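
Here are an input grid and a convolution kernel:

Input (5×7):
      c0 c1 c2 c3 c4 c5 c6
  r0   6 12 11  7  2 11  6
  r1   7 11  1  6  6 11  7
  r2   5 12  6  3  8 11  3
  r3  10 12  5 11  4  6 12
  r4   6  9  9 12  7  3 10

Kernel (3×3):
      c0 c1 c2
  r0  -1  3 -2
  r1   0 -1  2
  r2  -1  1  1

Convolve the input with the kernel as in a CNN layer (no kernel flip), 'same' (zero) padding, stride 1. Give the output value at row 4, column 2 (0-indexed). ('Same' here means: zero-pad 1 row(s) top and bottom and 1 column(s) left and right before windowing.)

The receptive field on the zero-padded input at this output position is [12 5 11 / 9 9 12 / 0 0 0]. Elementwise product with the kernel and sum: 12·-1 + 5·3 + 11·-2 + 9·-1 + 12·2 + 0·-1 + 0·1 + 0·1.

-4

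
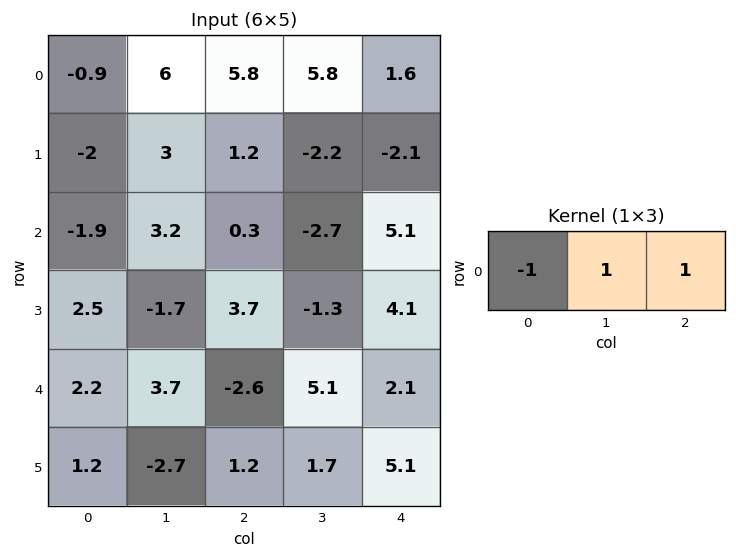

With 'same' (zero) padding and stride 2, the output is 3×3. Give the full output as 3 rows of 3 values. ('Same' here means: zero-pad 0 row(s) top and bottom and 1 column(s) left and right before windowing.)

5.1 5.6 -4.2
1.3 -5.6 7.8
5.9 -1.2 -3

Output[0,0]: The receptive field on the zero-padded input at this output position is [0 -0.9 6]. Elementwise product with the kernel and sum: 0·-1 + -0.9·1 + 6·1.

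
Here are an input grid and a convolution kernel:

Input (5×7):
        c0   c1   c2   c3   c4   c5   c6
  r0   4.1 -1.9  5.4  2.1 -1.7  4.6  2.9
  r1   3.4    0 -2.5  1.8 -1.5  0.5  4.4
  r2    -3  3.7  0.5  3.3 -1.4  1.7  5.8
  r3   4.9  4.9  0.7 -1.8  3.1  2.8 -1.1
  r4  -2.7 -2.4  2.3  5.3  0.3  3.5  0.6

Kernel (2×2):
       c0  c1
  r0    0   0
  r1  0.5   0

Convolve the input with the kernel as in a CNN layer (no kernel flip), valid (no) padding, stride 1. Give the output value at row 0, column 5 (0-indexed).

The receptive field on the input at this output position is [4.6 2.9 / 0.5 4.4]. Elementwise product with the kernel and sum: 0.5·0.5.

0.25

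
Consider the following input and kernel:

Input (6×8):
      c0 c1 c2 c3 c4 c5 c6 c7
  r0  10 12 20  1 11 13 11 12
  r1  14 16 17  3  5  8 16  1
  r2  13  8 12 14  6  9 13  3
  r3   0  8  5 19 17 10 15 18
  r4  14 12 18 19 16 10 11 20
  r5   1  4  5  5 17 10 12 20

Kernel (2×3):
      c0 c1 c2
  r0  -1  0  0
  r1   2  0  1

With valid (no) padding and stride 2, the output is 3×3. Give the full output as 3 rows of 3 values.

35 19 15
-8 15 43
-7 9 30

Output[0,0]: The receptive field on the input at this output position is [10 12 20 / 14 16 17]. Elementwise product with the kernel and sum: 10·-1 + 14·2 + 17·1.
Output[0,1]: The receptive field on the input at this output position is [20 1 11 / 17 3 5]. Elementwise product with the kernel and sum: 20·-1 + 17·2 + 5·1.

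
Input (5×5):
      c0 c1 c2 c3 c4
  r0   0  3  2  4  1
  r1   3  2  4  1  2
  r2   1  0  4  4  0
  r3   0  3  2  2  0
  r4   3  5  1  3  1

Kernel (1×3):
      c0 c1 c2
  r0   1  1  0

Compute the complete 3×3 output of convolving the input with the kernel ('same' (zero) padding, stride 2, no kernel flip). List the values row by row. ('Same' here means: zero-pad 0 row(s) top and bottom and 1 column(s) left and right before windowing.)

Output[0,0]: The receptive field on the zero-padded input at this output position is [0 0 3]. Elementwise product with the kernel and sum: 0·1 + 0·1.

0 5 5
1 4 4
3 6 4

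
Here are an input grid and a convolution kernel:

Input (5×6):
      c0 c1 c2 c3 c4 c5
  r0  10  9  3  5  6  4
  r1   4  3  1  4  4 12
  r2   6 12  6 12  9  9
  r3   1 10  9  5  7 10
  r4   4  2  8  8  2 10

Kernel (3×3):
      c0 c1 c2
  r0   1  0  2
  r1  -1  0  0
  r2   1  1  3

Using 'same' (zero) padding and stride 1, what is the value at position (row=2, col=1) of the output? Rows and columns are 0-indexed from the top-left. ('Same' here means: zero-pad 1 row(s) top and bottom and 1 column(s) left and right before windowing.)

The receptive field on the zero-padded input at this output position is [4 3 1 / 6 12 6 / 1 10 9]. Elementwise product with the kernel and sum: 4·1 + 1·2 + 6·-1 + 1·1 + 10·1 + 9·3.

38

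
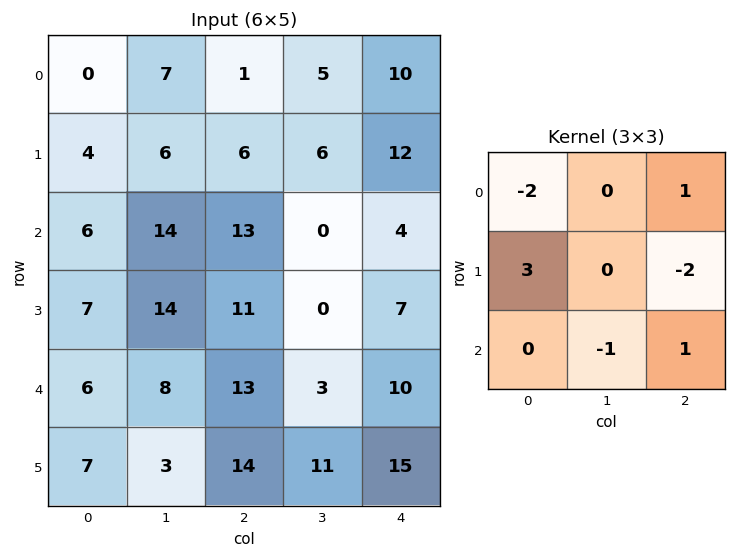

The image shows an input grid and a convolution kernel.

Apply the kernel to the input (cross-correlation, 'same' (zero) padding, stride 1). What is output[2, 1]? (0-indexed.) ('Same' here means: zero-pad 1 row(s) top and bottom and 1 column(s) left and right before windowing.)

The receptive field on the zero-padded input at this output position is [4 6 6 / 6 14 13 / 7 14 11]. Elementwise product with the kernel and sum: 4·-2 + 6·1 + 6·3 + 13·-2 + 14·-1 + 11·1.

-13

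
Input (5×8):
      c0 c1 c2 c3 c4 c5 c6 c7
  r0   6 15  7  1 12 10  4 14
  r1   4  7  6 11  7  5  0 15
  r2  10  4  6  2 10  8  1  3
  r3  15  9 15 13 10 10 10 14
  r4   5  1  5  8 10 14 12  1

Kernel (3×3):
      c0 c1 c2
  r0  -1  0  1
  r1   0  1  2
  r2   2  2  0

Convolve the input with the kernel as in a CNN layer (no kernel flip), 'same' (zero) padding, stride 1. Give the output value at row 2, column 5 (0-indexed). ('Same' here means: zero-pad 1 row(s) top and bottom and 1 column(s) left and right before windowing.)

43

The receptive field on the zero-padded input at this output position is [7 5 0 / 10 8 1 / 10 10 10]. Elementwise product with the kernel and sum: 7·-1 + 0·1 + 8·1 + 1·2 + 10·2 + 10·2.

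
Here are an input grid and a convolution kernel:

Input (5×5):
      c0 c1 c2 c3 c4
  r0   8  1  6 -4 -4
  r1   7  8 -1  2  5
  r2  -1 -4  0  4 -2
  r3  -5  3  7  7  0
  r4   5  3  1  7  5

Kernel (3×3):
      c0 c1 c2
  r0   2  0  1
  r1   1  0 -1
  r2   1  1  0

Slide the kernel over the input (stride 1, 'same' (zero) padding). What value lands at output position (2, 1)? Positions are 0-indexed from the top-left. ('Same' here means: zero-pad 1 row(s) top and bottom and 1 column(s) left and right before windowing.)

10

The receptive field on the zero-padded input at this output position is [7 8 -1 / -1 -4 0 / -5 3 7]. Elementwise product with the kernel and sum: 7·2 + -1·1 + -1·1 + 0·-1 + -5·1 + 3·1.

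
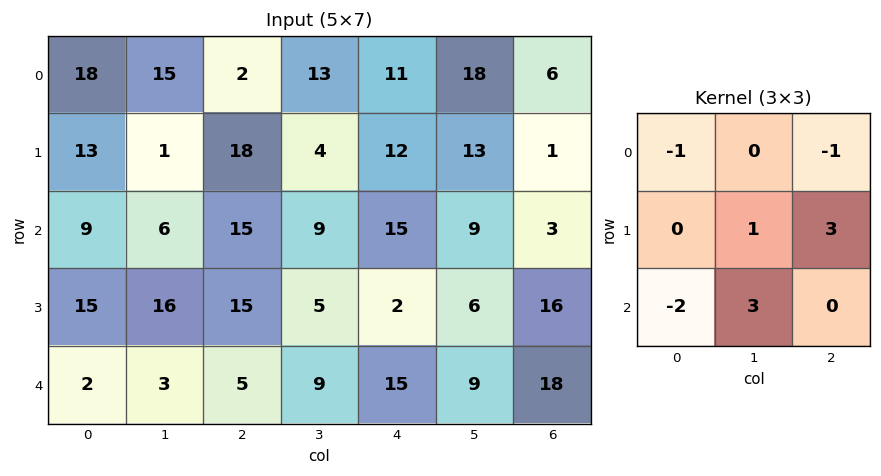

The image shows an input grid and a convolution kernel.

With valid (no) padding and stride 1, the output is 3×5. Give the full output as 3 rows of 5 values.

35 35 24 47 -4
38 50 9 21 19
42 24 -2 29 33

Output[0,0]: The receptive field on the input at this output position is [18 15 2 / 13 1 18 / 9 6 15]. Elementwise product with the kernel and sum: 18·-1 + 2·-1 + 1·1 + 18·3 + 9·-2 + 6·3.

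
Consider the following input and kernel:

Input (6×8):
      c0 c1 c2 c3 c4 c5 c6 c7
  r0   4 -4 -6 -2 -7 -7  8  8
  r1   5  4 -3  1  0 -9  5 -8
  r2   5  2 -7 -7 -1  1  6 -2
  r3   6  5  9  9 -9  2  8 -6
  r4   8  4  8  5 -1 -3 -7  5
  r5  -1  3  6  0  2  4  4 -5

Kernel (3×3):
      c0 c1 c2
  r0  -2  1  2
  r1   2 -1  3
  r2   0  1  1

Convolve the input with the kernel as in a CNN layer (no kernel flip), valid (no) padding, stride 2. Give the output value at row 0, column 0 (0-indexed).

The receptive field on the input at this output position is [4 -4 -6 / 5 4 -3 / 5 2 -7]. Elementwise product with the kernel and sum: 4·-2 + -4·1 + -6·2 + 5·2 + 4·-1 + -3·3 + 2·1 + -7·1.

-32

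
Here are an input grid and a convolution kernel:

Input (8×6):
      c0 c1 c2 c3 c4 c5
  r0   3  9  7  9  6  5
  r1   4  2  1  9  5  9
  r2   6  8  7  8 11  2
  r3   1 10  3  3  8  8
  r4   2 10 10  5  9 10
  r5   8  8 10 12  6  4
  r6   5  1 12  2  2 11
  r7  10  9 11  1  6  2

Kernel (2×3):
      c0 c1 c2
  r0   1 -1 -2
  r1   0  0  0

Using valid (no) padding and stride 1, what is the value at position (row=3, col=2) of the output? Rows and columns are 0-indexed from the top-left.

-16

The receptive field on the input at this output position is [3 3 8 / 10 5 9]. Elementwise product with the kernel and sum: 3·1 + 3·-1 + 8·-2.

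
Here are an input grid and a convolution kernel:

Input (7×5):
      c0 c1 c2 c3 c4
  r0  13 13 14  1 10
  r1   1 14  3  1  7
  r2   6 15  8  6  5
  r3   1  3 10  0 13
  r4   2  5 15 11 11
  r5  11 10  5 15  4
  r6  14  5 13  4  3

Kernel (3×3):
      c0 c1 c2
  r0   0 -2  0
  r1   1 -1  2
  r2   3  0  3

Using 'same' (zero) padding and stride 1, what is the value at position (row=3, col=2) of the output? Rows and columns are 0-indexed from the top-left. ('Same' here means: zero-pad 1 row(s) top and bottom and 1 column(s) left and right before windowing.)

25

The receptive field on the zero-padded input at this output position is [15 8 6 / 3 10 0 / 5 15 11]. Elementwise product with the kernel and sum: 8·-2 + 3·1 + 10·-1 + 0·2 + 5·3 + 11·3.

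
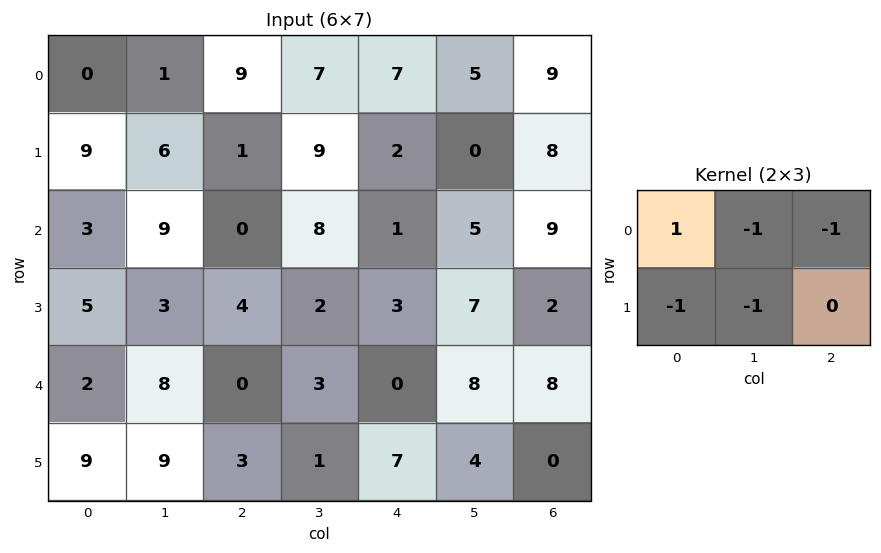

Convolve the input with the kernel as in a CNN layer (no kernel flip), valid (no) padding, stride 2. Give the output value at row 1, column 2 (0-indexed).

-23

The receptive field on the input at this output position is [1 5 9 / 3 7 2]. Elementwise product with the kernel and sum: 1·1 + 5·-1 + 9·-1 + 3·-1 + 7·-1.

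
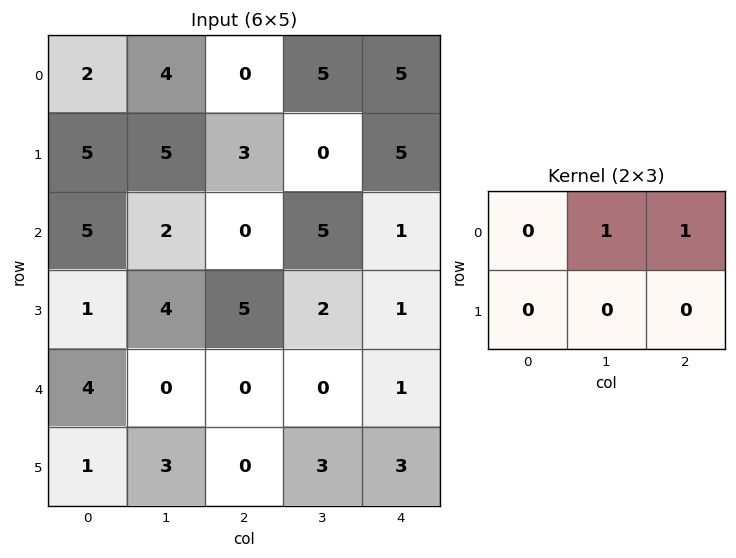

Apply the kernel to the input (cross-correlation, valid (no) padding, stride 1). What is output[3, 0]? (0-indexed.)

9

The receptive field on the input at this output position is [1 4 5 / 4 0 0]. Elementwise product with the kernel and sum: 4·1 + 5·1.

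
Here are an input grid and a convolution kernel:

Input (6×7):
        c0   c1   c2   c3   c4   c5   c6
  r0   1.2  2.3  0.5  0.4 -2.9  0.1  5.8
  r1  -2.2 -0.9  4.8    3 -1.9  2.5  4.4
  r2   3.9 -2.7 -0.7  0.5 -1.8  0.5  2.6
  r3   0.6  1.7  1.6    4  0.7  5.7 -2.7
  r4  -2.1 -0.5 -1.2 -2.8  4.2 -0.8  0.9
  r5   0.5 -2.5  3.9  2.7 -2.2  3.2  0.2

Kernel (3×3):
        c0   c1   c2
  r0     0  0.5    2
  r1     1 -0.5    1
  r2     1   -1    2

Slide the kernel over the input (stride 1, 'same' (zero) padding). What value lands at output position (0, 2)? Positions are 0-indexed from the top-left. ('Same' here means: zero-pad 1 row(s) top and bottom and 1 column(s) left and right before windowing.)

2.75

The receptive field on the zero-padded input at this output position is [0 0 0 / 2.3 0.5 0.4 / -0.9 4.8 3]. Elementwise product with the kernel and sum: 0·0.5 + 0·2 + 2.3·1 + 0.5·-0.5 + 0.4·1 + -0.9·1 + 4.8·-1 + 3·2.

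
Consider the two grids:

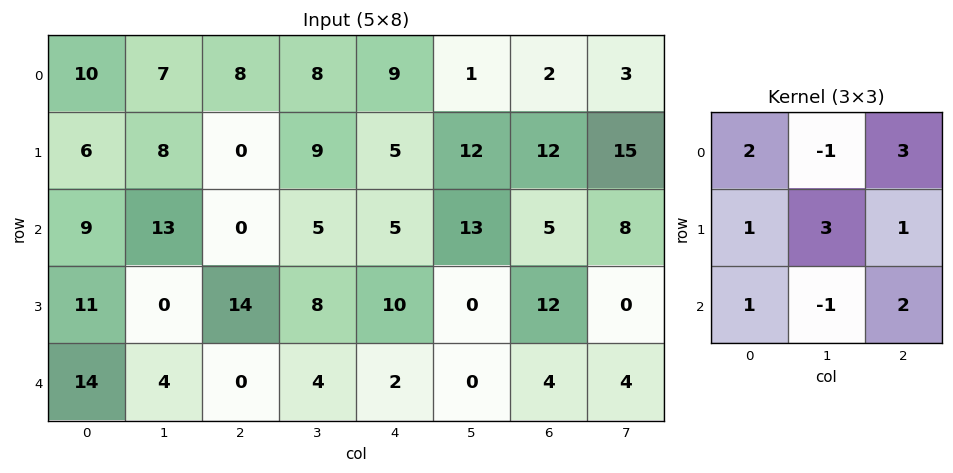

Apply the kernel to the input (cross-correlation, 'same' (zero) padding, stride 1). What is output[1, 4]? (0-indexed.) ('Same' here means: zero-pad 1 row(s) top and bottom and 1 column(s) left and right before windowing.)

The receptive field on the zero-padded input at this output position is [8 9 1 / 9 5 12 / 5 5 13]. Elementwise product with the kernel and sum: 8·2 + 9·-1 + 1·3 + 9·1 + 5·3 + 12·1 + 5·1 + 5·-1 + 13·2.

72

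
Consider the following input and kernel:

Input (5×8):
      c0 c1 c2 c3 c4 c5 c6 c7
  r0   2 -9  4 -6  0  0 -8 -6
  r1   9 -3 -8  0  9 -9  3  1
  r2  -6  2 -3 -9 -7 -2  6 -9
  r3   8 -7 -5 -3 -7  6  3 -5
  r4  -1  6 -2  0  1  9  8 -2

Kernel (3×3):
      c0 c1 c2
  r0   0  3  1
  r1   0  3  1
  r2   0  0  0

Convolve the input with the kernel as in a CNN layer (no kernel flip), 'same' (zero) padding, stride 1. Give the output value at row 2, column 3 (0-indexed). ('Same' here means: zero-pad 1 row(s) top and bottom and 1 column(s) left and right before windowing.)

The receptive field on the zero-padded input at this output position is [-8 0 9 / -3 -9 -7 / -5 -3 -7]. Elementwise product with the kernel and sum: 0·3 + 9·1 + -9·3 + -7·1.

-25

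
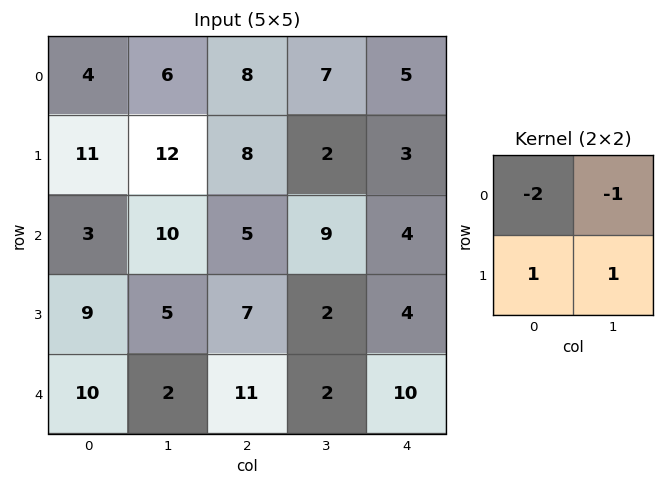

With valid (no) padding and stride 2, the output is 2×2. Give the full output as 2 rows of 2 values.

Output[0,0]: The receptive field on the input at this output position is [4 6 / 11 12]. Elementwise product with the kernel and sum: 4·-2 + 6·-1 + 11·1 + 12·1.
Output[0,1]: The receptive field on the input at this output position is [8 7 / 8 2]. Elementwise product with the kernel and sum: 8·-2 + 7·-1 + 8·1 + 2·1.

9 -13
-2 -10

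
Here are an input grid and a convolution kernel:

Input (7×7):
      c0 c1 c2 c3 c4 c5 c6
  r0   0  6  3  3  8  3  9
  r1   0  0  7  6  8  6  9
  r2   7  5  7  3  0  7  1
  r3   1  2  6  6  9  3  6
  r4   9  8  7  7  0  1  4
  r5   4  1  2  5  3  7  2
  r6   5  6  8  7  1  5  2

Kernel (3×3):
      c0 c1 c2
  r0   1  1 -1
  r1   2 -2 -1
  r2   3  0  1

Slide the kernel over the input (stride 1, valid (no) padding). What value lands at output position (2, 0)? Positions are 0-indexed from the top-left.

31

The receptive field on the input at this output position is [7 5 7 / 1 2 6 / 9 8 7]. Elementwise product with the kernel and sum: 7·1 + 5·1 + 7·-1 + 1·2 + 2·-2 + 6·-1 + 9·3 + 7·1.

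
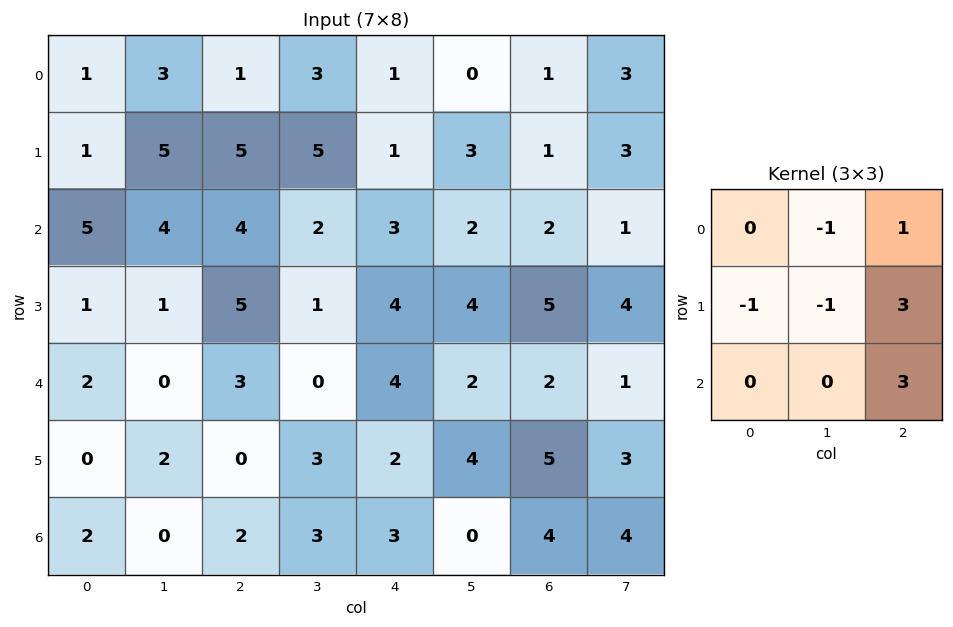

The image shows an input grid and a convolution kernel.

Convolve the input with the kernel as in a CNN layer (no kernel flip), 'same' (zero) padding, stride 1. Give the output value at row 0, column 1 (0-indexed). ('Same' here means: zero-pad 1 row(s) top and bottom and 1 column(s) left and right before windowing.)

The receptive field on the zero-padded input at this output position is [0 0 0 / 1 3 1 / 1 5 5]. Elementwise product with the kernel and sum: 0·-1 + 0·1 + 1·-1 + 3·-1 + 1·3 + 5·3.

14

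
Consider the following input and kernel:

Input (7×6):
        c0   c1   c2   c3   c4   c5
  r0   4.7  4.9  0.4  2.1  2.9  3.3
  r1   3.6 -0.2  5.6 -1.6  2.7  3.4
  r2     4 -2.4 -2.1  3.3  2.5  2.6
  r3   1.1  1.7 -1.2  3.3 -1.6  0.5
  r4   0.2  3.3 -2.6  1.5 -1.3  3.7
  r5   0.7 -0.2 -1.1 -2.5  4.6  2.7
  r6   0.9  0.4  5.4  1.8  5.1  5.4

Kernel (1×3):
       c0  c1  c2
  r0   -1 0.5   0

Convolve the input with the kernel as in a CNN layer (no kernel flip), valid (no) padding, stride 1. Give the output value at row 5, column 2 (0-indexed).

The receptive field on the input at this output position is [-1.1 -2.5 4.6]. Elementwise product with the kernel and sum: -1.1·-1 + -2.5·0.5.

-0.15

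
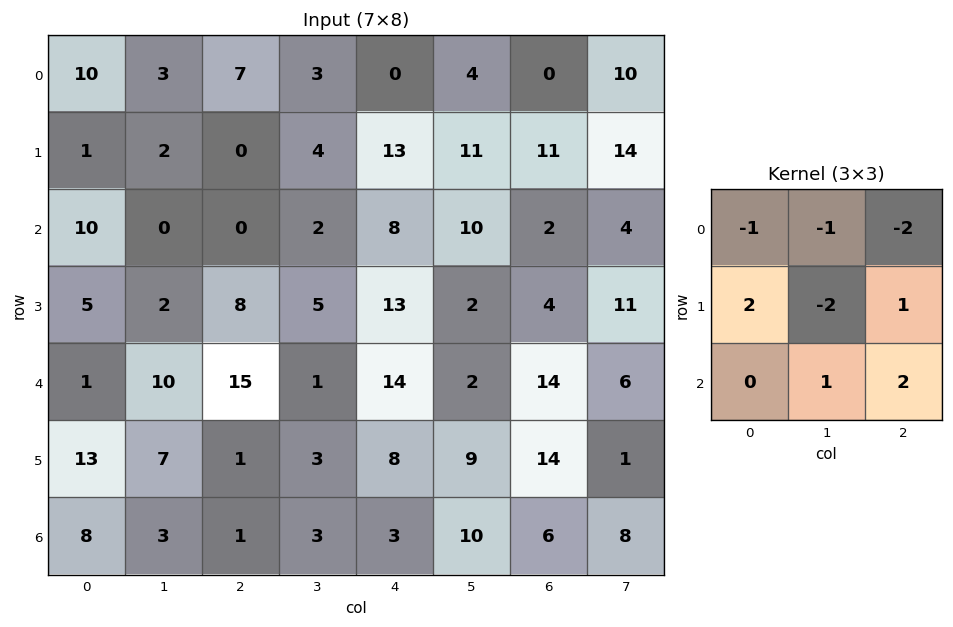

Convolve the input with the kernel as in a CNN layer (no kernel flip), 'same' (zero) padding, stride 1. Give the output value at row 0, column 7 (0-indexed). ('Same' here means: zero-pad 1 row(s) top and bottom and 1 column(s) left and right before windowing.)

The receptive field on the zero-padded input at this output position is [0 0 0 / 0 10 0 / 11 14 0]. Elementwise product with the kernel and sum: 0·-1 + 0·-1 + 0·-2 + 0·2 + 10·-2 + 0·1 + 14·1 + 0·2.

-6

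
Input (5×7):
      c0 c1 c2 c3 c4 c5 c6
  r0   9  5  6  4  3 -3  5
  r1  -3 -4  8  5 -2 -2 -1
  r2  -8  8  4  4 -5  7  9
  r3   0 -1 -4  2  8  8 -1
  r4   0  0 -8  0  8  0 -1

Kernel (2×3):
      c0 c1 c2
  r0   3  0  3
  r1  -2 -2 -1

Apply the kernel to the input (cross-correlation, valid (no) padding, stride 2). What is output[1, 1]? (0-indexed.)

-7

The receptive field on the input at this output position is [4 4 -5 / -4 2 8]. Elementwise product with the kernel and sum: 4·3 + -5·3 + -4·-2 + 2·-2 + 8·-1.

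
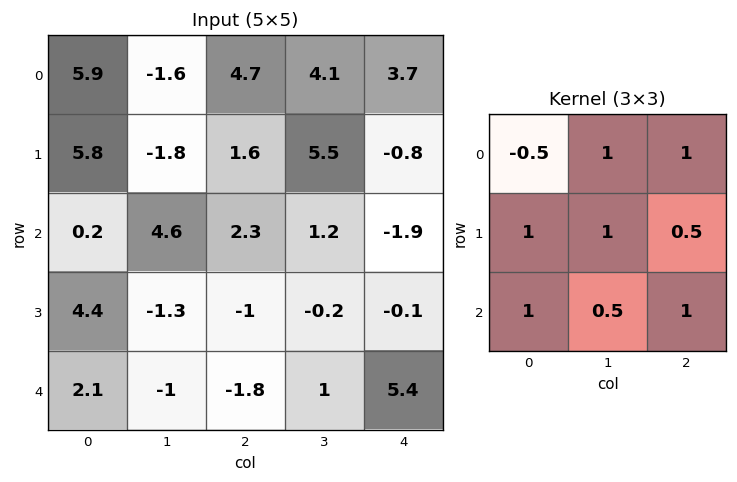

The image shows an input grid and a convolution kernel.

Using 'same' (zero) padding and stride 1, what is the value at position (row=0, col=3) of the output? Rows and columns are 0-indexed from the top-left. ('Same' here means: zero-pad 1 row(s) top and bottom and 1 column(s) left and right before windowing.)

The receptive field on the zero-padded input at this output position is [0 0 0 / 4.7 4.1 3.7 / 1.6 5.5 -0.8]. Elementwise product with the kernel and sum: 0·-0.5 + 0·1 + 0·1 + 4.7·1 + 4.1·1 + 3.7·0.5 + 1.6·1 + 5.5·0.5 + -0.8·1.

14.2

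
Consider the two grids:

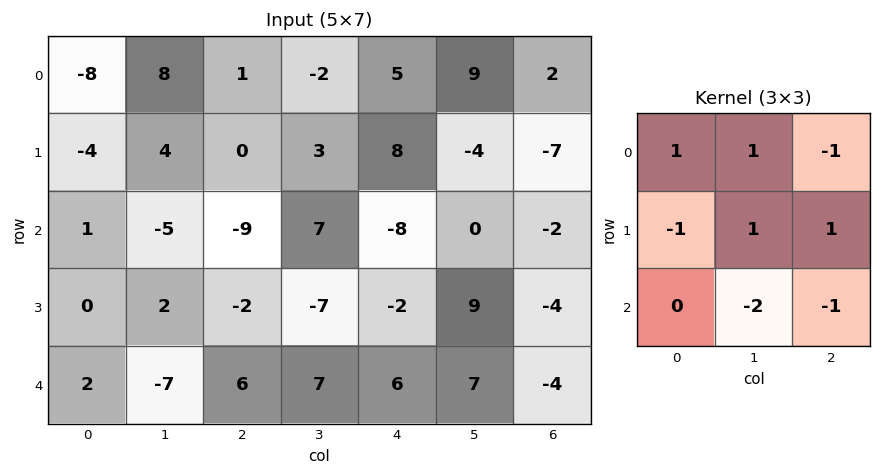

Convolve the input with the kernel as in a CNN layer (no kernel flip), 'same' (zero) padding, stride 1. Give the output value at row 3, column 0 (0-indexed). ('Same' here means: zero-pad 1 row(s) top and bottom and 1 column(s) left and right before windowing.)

The receptive field on the zero-padded input at this output position is [0 1 -5 / 0 0 2 / 0 2 -7]. Elementwise product with the kernel and sum: 0·1 + 1·1 + -5·-1 + 0·-1 + 0·1 + 2·1 + 2·-2 + -7·-1.

11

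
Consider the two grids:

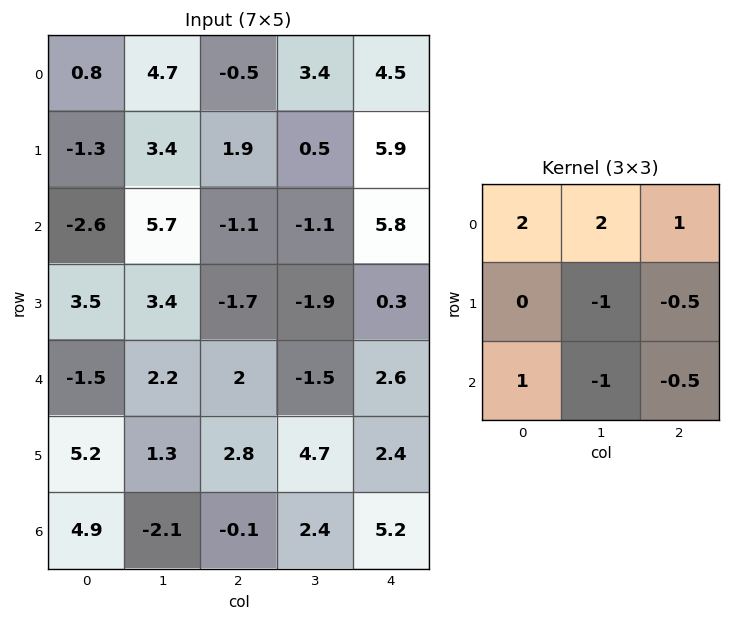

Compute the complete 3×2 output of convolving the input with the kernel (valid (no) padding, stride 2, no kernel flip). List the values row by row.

-1.6 3.95
-2.15 5.35
7.75 -7.4

Output[0,0]: The receptive field on the input at this output position is [0.8 4.7 -0.5 / -1.3 3.4 1.9 / -2.6 5.7 -1.1]. Elementwise product with the kernel and sum: 0.8·2 + 4.7·2 + -0.5·1 + 3.4·-1 + 1.9·-0.5 + -2.6·1 + 5.7·-1 + -1.1·-0.5.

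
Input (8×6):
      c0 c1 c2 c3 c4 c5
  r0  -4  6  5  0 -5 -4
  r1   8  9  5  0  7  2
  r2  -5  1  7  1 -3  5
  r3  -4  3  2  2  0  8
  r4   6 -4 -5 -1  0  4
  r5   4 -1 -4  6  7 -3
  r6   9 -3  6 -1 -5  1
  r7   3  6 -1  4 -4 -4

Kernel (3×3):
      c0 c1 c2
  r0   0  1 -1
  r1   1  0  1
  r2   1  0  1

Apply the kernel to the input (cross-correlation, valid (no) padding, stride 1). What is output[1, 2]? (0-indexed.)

-1

The receptive field on the input at this output position is [5 0 7 / 7 1 -3 / 2 2 0]. Elementwise product with the kernel and sum: 0·1 + 7·-1 + 7·1 + -3·1 + 2·1 + 0·1.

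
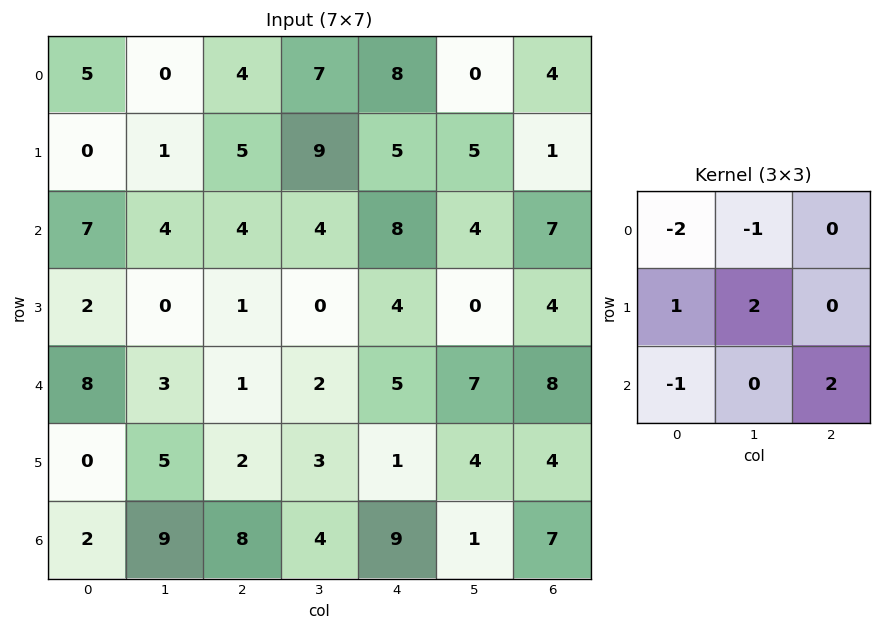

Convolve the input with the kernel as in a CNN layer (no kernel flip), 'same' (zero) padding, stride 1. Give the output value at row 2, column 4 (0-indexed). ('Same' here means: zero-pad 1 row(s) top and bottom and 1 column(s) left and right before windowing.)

The receptive field on the zero-padded input at this output position is [9 5 5 / 4 8 4 / 0 4 0]. Elementwise product with the kernel and sum: 9·-2 + 5·-1 + 4·1 + 8·2 + 0·-1 + 0·2.

-3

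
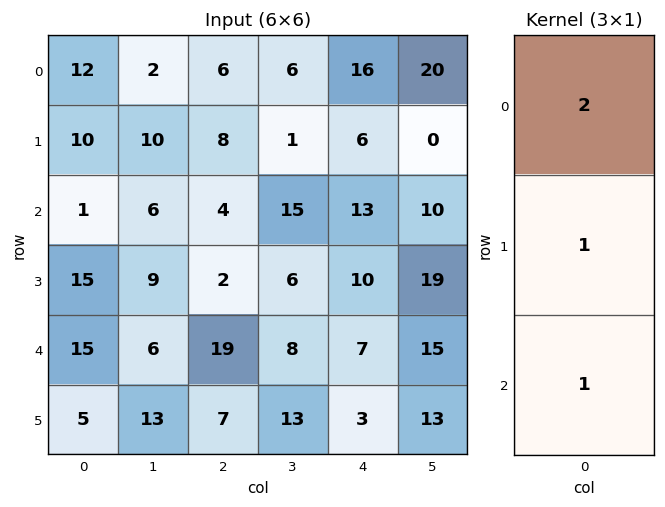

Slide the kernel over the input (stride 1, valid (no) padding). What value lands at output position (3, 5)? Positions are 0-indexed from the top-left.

The receptive field on the input at this output position is [19 / 15 / 13]. Elementwise product with the kernel and sum: 19·2 + 15·1 + 13·1.

66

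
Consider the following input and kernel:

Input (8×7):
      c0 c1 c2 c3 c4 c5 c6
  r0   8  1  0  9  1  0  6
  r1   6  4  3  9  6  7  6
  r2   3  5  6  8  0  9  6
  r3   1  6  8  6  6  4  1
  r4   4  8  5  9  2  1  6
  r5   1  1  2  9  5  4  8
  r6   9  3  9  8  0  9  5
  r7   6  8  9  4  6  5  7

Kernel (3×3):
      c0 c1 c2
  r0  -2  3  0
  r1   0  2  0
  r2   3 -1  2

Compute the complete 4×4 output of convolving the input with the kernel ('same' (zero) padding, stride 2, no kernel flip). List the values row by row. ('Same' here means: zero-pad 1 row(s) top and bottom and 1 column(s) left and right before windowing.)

18 27 37 27
35 35 20 27
12 41 40 11
31 45 13 34

Output[0,0]: The receptive field on the zero-padded input at this output position is [0 0 0 / 0 8 1 / 0 6 4]. Elementwise product with the kernel and sum: 0·-2 + 0·3 + 8·2 + 0·3 + 6·-1 + 4·2.
Output[0,1]: The receptive field on the zero-padded input at this output position is [0 0 0 / 1 0 9 / 4 3 9]. Elementwise product with the kernel and sum: 0·-2 + 0·3 + 0·2 + 4·3 + 3·-1 + 9·2.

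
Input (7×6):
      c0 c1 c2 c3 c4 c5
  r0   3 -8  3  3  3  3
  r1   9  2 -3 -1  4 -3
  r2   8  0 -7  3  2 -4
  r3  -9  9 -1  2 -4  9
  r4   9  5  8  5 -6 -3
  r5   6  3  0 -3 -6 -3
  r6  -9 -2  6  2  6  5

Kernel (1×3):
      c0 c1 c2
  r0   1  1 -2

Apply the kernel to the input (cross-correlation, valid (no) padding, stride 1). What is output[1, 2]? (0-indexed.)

The receptive field on the input at this output position is [-3 -1 4]. Elementwise product with the kernel and sum: -3·1 + -1·1 + 4·-2.

-12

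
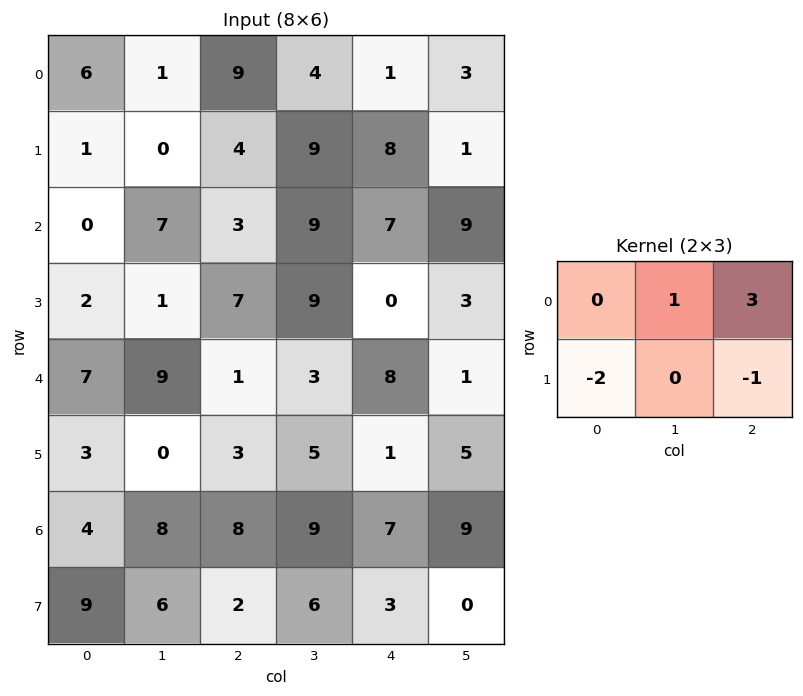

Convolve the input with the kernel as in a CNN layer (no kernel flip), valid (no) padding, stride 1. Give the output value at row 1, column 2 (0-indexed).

The receptive field on the input at this output position is [4 9 8 / 3 9 7]. Elementwise product with the kernel and sum: 9·1 + 8·3 + 3·-2 + 7·-1.

20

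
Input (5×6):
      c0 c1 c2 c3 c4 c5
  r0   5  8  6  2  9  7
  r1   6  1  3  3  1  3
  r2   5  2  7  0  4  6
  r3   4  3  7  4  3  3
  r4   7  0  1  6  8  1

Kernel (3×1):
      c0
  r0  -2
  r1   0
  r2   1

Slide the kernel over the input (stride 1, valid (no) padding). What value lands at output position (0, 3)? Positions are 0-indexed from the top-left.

-4

The receptive field on the input at this output position is [2 / 3 / 0]. Elementwise product with the kernel and sum: 2·-2 + 0·1.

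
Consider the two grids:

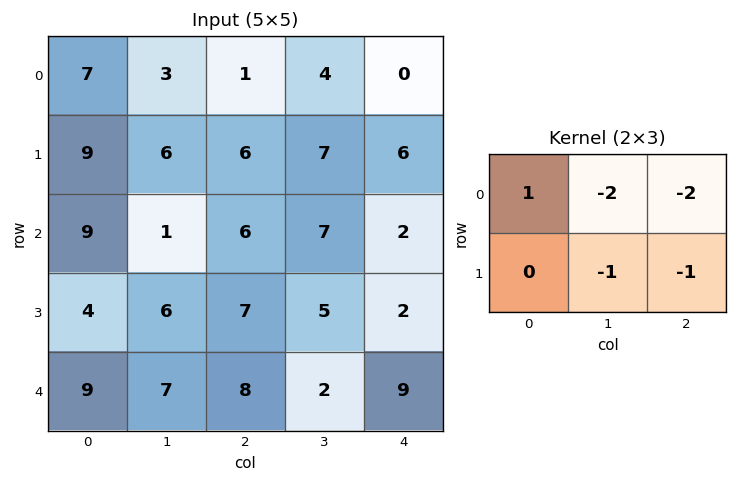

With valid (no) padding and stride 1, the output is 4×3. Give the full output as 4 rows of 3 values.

-13 -20 -20
-22 -33 -29
-18 -37 -19
-37 -28 -18

Output[0,0]: The receptive field on the input at this output position is [7 3 1 / 9 6 6]. Elementwise product with the kernel and sum: 7·1 + 3·-2 + 1·-2 + 6·-1 + 6·-1.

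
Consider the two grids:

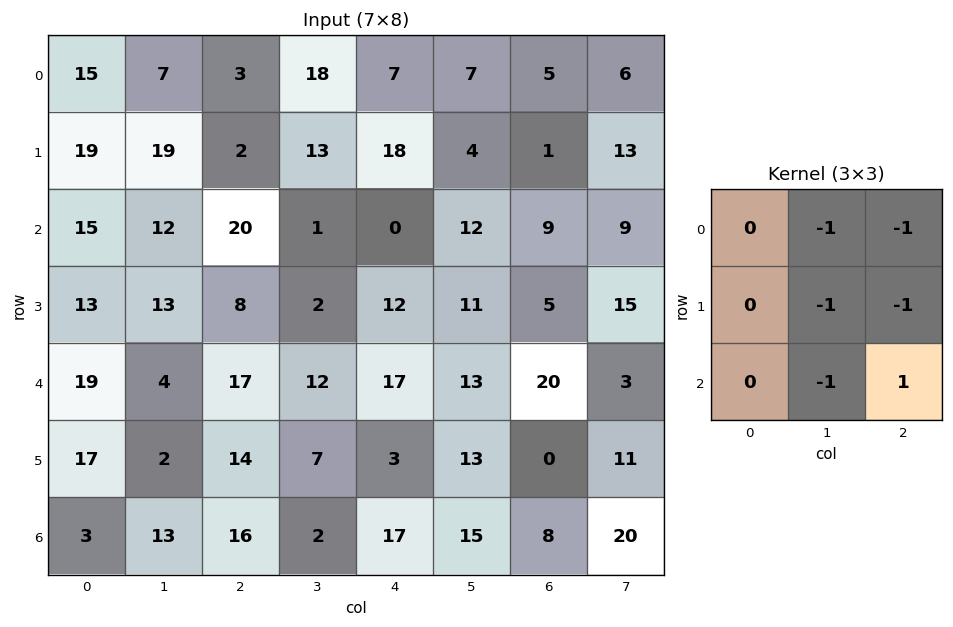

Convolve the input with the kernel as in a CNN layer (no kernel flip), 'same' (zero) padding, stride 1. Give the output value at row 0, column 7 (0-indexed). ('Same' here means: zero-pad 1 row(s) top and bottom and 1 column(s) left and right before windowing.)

-19

The receptive field on the zero-padded input at this output position is [0 0 0 / 5 6 0 / 1 13 0]. Elementwise product with the kernel and sum: 0·-1 + 0·-1 + 6·-1 + 0·-1 + 13·-1 + 0·1.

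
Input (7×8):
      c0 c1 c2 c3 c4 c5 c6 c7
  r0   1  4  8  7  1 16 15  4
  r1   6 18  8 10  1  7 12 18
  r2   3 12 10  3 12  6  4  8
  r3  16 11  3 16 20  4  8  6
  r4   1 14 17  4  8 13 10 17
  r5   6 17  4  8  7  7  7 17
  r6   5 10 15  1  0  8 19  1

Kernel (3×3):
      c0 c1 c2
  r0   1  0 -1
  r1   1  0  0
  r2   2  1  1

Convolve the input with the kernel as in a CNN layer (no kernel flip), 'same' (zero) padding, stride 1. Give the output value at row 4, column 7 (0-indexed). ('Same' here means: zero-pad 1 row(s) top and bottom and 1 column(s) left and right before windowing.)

The receptive field on the zero-padded input at this output position is [8 6 0 / 10 17 0 / 7 17 0]. Elementwise product with the kernel and sum: 8·1 + 0·-1 + 10·1 + 7·2 + 17·1 + 0·1.

49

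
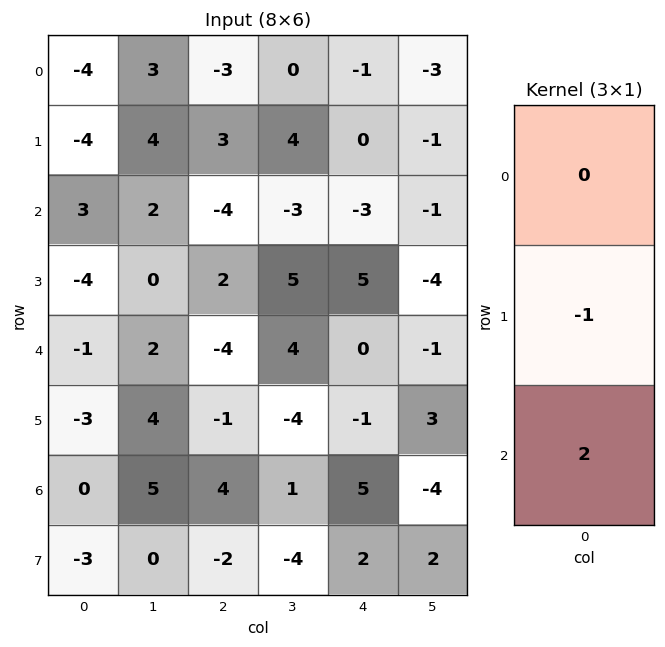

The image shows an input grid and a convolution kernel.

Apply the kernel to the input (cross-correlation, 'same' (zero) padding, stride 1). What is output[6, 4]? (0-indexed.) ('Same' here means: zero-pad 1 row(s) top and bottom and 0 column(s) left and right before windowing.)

The receptive field on the zero-padded input at this output position is [-1 / 5 / 2]. Elementwise product with the kernel and sum: 5·-1 + 2·2.

-1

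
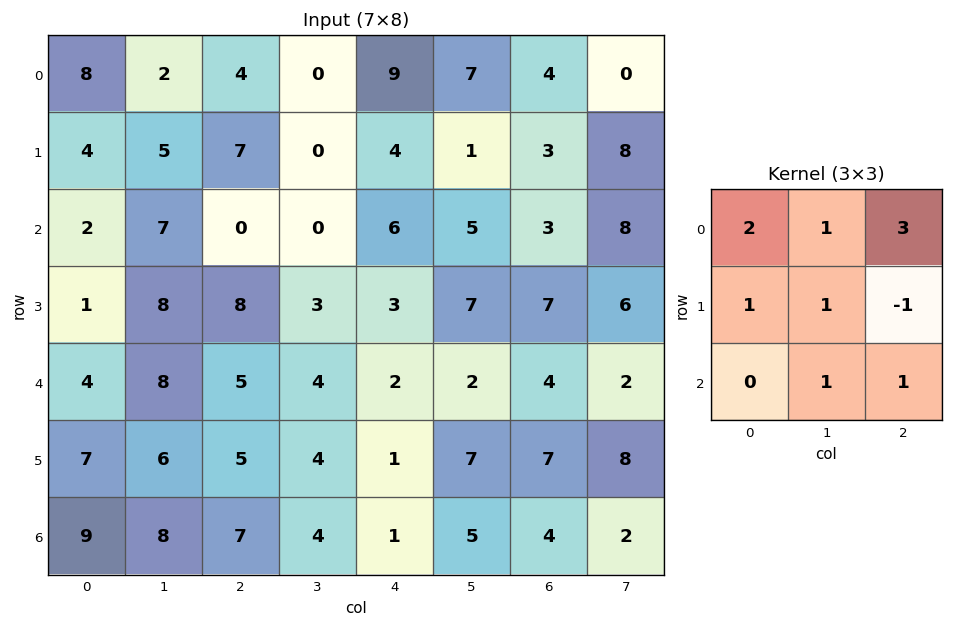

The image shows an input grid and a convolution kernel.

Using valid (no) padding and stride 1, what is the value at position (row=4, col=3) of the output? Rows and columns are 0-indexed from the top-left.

The receptive field on the input at this output position is [4 2 2 / 4 1 7 / 4 1 5]. Elementwise product with the kernel and sum: 4·2 + 2·1 + 2·3 + 4·1 + 1·1 + 7·-1 + 1·1 + 5·1.

20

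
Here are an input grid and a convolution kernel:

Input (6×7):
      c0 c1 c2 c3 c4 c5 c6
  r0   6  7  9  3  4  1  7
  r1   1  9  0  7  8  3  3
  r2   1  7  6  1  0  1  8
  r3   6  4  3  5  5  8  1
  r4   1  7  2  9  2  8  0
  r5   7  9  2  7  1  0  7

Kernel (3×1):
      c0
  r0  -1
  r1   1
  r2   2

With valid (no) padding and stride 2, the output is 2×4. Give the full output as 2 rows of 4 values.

Output[0,0]: The receptive field on the input at this output position is [6 / 1 / 1]. Elementwise product with the kernel and sum: 6·-1 + 1·1 + 1·2.
Output[0,1]: The receptive field on the input at this output position is [9 / 0 / 6]. Elementwise product with the kernel and sum: 9·-1 + 0·1 + 6·2.

-3 3 4 12
7 1 9 -7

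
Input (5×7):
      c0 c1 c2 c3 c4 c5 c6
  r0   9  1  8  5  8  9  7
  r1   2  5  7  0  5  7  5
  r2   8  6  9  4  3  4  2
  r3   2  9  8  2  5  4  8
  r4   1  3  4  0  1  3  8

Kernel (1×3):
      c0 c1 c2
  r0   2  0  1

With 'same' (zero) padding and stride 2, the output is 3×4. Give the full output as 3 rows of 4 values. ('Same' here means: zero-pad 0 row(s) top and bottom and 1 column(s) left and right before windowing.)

Output[0,0]: The receptive field on the zero-padded input at this output position is [0 9 1]. Elementwise product with the kernel and sum: 0·2 + 1·1.
Output[0,1]: The receptive field on the zero-padded input at this output position is [1 8 5]. Elementwise product with the kernel and sum: 1·2 + 5·1.

1 7 19 18
6 16 12 8
3 6 3 6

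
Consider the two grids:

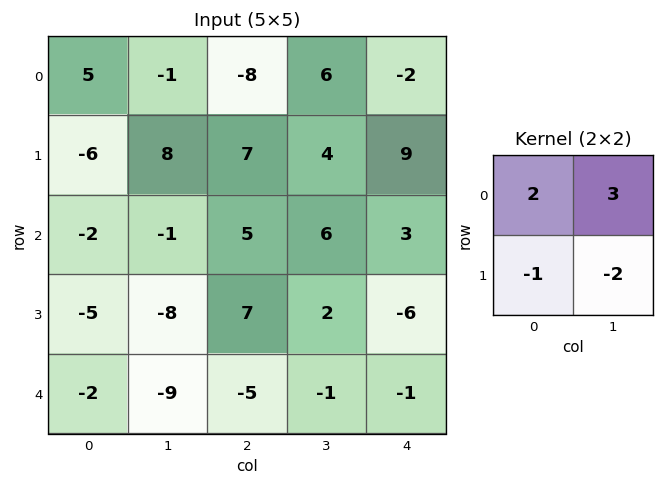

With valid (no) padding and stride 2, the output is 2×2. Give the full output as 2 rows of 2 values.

Output[0,0]: The receptive field on the input at this output position is [5 -1 / -6 8]. Elementwise product with the kernel and sum: 5·2 + -1·3 + -6·-1 + 8·-2.

-3 -13
14 17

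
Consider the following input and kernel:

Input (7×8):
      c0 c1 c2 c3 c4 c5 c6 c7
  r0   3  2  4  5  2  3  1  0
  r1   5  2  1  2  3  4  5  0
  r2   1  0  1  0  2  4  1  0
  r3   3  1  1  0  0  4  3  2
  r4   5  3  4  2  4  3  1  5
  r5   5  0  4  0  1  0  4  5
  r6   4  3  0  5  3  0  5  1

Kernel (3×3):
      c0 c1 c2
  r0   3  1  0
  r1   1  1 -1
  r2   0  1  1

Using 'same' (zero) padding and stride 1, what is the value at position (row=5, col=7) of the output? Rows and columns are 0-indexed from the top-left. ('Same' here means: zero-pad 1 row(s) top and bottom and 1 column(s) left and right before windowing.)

The receptive field on the zero-padded input at this output position is [1 5 0 / 4 5 0 / 5 1 0]. Elementwise product with the kernel and sum: 1·3 + 5·1 + 4·1 + 5·1 + 0·-1 + 1·1 + 0·1.

18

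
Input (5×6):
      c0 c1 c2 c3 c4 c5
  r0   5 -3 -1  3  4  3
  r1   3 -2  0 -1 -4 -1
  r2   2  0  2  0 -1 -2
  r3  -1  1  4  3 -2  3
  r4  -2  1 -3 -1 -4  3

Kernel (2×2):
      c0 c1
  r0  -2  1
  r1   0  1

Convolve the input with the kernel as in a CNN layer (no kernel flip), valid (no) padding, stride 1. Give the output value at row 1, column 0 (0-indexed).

The receptive field on the input at this output position is [3 -2 / 2 0]. Elementwise product with the kernel and sum: 3·-2 + -2·1 + 0·1.

-8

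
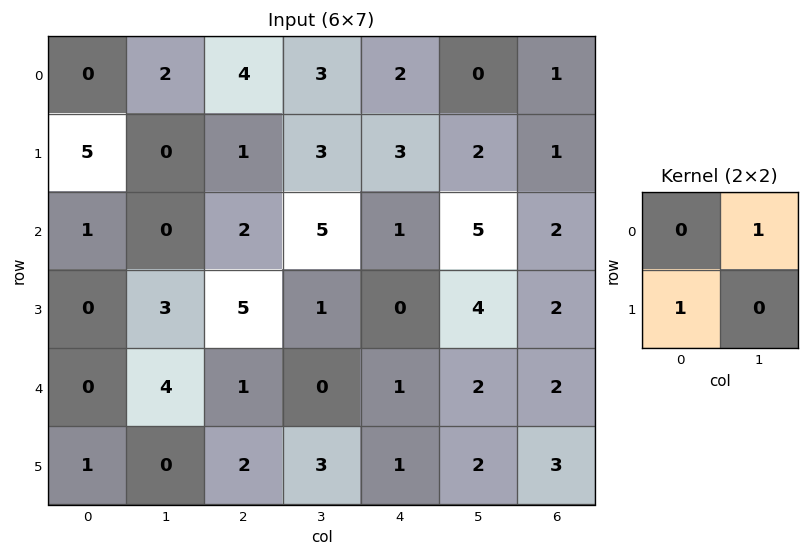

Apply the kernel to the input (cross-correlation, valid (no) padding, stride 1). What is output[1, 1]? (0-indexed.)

The receptive field on the input at this output position is [0 1 / 0 2]. Elementwise product with the kernel and sum: 1·1 + 0·1.

1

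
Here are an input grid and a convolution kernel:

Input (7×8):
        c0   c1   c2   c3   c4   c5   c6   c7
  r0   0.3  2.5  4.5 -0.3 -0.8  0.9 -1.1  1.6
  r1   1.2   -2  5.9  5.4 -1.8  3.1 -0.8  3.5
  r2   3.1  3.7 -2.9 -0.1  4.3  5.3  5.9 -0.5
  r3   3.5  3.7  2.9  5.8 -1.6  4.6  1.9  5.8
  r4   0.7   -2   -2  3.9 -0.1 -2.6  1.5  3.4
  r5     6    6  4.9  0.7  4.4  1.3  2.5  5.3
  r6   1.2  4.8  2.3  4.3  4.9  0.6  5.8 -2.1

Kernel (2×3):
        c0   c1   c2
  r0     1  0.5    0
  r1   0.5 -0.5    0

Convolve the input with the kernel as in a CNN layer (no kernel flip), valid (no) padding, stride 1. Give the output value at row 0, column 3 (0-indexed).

The receptive field on the input at this output position is [-0.3 -0.8 0.9 / 5.4 -1.8 3.1]. Elementwise product with the kernel and sum: -0.3·1 + -0.8·0.5 + 5.4·0.5 + -1.8·-0.5.

2.9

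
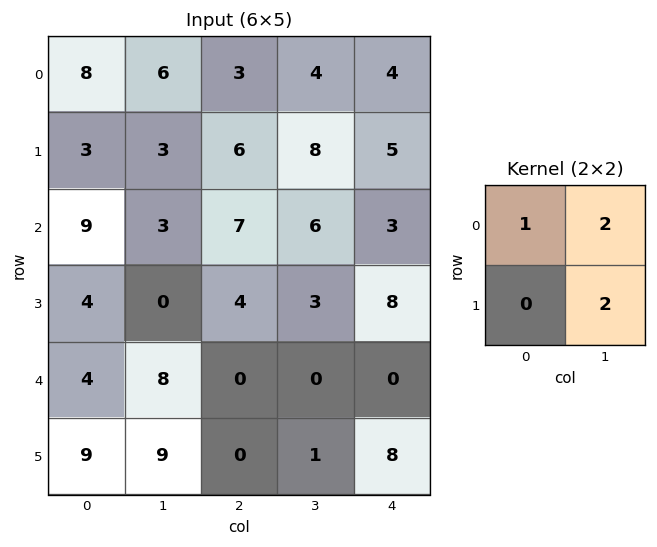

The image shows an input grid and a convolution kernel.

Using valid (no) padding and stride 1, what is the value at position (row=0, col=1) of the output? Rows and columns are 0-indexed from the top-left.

24

The receptive field on the input at this output position is [6 3 / 3 6]. Elementwise product with the kernel and sum: 6·1 + 3·2 + 6·2.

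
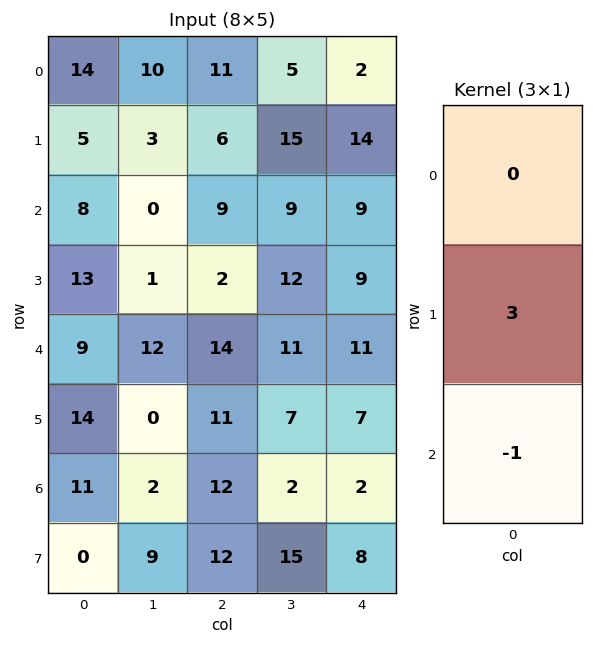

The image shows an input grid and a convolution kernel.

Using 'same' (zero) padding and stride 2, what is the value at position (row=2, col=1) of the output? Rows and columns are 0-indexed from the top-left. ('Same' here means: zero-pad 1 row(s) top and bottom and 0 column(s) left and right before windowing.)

The receptive field on the zero-padded input at this output position is [2 / 14 / 11]. Elementwise product with the kernel and sum: 14·3 + 11·-1.

31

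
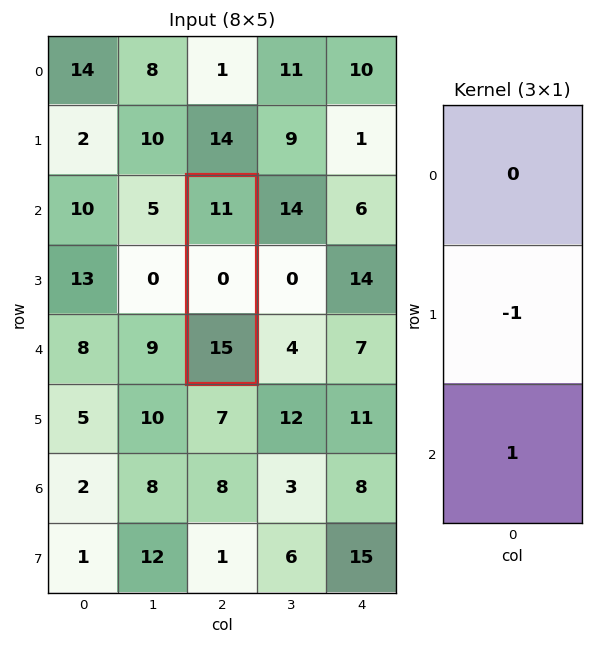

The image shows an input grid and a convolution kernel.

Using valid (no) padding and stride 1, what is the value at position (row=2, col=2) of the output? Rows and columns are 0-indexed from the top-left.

The receptive field on the input at this output position is [11 / 0 / 15]. Elementwise product with the kernel and sum: 0·-1 + 15·1.

15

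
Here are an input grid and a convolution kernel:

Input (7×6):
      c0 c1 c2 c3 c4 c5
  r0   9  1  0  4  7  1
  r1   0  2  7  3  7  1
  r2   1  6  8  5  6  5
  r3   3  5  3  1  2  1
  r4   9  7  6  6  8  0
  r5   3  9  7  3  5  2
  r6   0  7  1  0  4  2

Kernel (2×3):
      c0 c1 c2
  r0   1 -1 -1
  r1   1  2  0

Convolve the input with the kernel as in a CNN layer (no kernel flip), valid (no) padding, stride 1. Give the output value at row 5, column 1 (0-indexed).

The receptive field on the input at this output position is [9 7 3 / 7 1 0]. Elementwise product with the kernel and sum: 9·1 + 7·-1 + 3·-1 + 7·1 + 1·2.

8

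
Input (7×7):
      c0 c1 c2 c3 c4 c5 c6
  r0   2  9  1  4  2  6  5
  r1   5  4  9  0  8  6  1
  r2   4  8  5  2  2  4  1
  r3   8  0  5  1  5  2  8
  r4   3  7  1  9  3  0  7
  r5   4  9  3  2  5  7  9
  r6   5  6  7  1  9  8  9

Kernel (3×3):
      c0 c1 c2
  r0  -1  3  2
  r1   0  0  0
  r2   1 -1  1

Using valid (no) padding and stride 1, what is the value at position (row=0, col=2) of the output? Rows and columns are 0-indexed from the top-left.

The receptive field on the input at this output position is [1 4 2 / 9 0 8 / 5 2 2]. Elementwise product with the kernel and sum: 1·-1 + 4·3 + 2·2 + 5·1 + 2·-1 + 2·1.

20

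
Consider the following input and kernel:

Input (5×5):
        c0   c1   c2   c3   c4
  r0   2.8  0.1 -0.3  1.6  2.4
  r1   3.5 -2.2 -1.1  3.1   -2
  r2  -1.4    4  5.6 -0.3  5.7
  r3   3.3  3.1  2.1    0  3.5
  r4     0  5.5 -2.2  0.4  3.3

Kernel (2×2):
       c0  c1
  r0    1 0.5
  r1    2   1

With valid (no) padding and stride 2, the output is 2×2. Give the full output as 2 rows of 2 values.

Output[0,0]: The receptive field on the input at this output position is [2.8 0.1 / 3.5 -2.2]. Elementwise product with the kernel and sum: 2.8·1 + 0.1·0.5 + 3.5·2 + -2.2·1.

7.65 1.4
10.3 9.65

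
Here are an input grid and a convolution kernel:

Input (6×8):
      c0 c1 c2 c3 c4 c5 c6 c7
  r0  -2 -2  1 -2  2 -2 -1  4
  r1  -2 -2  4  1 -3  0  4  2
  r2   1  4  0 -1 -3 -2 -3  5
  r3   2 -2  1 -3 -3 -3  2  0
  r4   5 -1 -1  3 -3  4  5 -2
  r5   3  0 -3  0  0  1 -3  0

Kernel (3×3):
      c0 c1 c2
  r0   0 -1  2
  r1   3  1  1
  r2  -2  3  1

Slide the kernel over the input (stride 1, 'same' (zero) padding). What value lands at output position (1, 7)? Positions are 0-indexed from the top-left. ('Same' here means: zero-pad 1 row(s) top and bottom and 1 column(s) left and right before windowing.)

The receptive field on the zero-padded input at this output position is [-1 4 0 / 4 2 0 / -3 5 0]. Elementwise product with the kernel and sum: 4·-1 + 0·2 + 4·3 + 2·1 + 0·1 + -3·-2 + 5·3 + 0·1.

31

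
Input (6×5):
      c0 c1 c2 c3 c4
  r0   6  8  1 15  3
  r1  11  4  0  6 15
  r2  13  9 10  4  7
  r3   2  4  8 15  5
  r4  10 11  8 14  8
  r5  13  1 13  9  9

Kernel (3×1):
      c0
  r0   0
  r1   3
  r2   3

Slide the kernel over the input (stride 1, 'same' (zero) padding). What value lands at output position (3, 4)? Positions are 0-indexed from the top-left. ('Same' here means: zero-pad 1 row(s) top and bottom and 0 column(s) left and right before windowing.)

39

The receptive field on the zero-padded input at this output position is [7 / 5 / 8]. Elementwise product with the kernel and sum: 5·3 + 8·3.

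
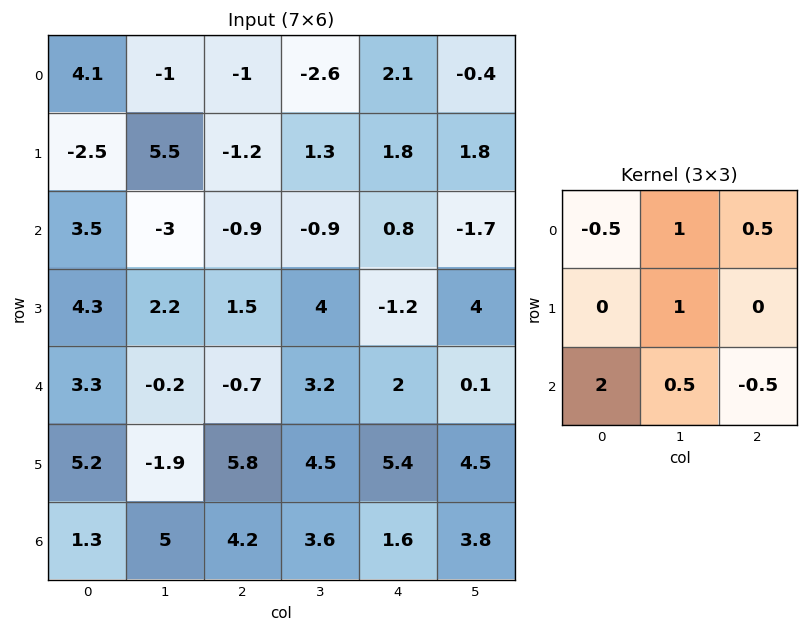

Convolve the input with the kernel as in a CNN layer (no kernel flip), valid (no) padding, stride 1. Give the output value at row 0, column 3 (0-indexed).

The receptive field on the input at this output position is [-2.6 2.1 -0.4 / 1.3 1.8 1.8 / -0.9 0.8 -1.7]. Elementwise product with the kernel and sum: -2.6·-0.5 + 2.1·1 + -0.4·0.5 + 1.8·1 + -0.9·2 + 0.8·0.5 + -1.7·-0.5.

4.45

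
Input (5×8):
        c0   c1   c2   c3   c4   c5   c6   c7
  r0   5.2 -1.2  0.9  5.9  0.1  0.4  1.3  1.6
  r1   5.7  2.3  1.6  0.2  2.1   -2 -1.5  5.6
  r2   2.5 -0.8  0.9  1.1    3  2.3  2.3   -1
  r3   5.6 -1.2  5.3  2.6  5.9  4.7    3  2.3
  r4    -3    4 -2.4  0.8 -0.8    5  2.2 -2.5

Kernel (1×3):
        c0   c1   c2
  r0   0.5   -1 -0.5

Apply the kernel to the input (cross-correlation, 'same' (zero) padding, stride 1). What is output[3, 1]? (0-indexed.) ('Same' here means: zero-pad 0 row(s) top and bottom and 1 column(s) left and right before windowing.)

1.35

The receptive field on the zero-padded input at this output position is [5.6 -1.2 5.3]. Elementwise product with the kernel and sum: 5.6·0.5 + -1.2·-1 + 5.3·-0.5.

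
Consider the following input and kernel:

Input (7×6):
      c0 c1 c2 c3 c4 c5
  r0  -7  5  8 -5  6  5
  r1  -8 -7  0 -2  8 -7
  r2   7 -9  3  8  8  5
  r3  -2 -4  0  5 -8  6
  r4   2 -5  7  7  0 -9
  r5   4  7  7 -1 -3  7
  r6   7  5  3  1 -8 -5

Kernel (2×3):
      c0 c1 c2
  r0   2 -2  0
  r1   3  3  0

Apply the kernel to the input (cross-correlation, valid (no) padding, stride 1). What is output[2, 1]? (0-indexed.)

-36

The receptive field on the input at this output position is [-9 3 8 / -4 0 5]. Elementwise product with the kernel and sum: -9·2 + 3·-2 + -4·3 + 0·3.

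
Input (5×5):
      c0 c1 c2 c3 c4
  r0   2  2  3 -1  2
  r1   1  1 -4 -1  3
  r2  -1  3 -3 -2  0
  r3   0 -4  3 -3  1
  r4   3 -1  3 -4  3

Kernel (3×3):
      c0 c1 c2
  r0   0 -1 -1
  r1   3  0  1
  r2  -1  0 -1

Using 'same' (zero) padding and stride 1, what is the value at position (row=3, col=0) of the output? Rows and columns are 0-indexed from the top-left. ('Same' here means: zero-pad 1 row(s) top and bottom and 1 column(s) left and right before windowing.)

-5

The receptive field on the zero-padded input at this output position is [0 -1 3 / 0 0 -4 / 0 3 -1]. Elementwise product with the kernel and sum: -1·-1 + 3·-1 + 0·3 + -4·1 + 0·-1 + -1·-1.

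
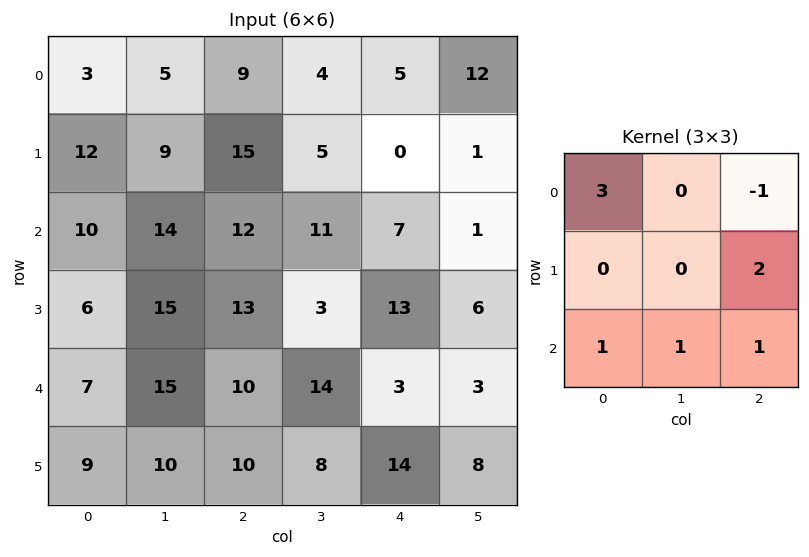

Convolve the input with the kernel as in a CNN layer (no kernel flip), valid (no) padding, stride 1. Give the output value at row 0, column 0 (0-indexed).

The receptive field on the input at this output position is [3 5 9 / 12 9 15 / 10 14 12]. Elementwise product with the kernel and sum: 3·3 + 9·-1 + 15·2 + 10·1 + 14·1 + 12·1.

66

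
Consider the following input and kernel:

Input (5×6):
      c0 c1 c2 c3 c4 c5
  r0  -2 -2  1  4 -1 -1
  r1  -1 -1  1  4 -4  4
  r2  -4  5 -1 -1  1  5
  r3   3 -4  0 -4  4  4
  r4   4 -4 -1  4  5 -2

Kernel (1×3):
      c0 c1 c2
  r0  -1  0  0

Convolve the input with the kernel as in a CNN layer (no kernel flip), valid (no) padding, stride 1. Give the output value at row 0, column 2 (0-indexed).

The receptive field on the input at this output position is [1 4 -1]. Elementwise product with the kernel and sum: 1·-1.

-1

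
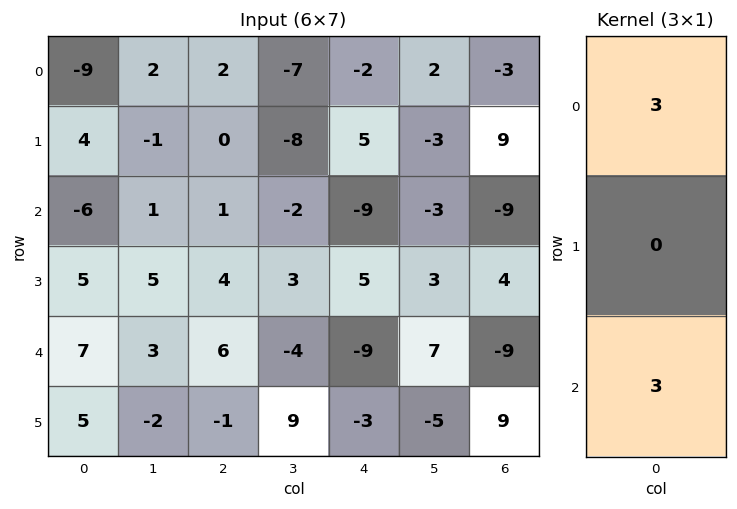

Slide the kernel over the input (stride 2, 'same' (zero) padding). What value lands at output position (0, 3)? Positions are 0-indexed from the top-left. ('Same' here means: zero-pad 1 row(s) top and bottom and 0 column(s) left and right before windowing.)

27

The receptive field on the zero-padded input at this output position is [0 / -3 / 9]. Elementwise product with the kernel and sum: 0·3 + 9·3.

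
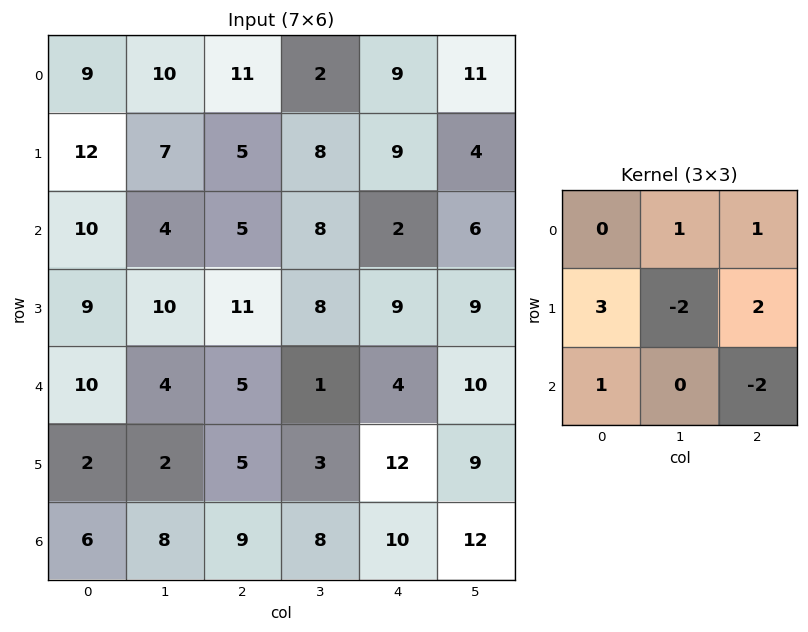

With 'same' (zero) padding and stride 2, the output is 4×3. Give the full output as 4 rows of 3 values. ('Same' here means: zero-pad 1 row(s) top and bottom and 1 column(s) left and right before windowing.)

Output[0,0]: The receptive field on the zero-padded input at this output position is [0 0 0 / 0 9 10 / 0 12 7]. Elementwise product with the kernel and sum: 0·1 + 0·1 + 0·3 + 9·-2 + 10·2 + 0·1 + 7·-2.
Output[0,1]: The receptive field on the zero-padded input at this output position is [0 0 0 / 10 11 2 / 7 5 8]. Elementwise product with the kernel and sum: 0·1 + 0·1 + 10·3 + 11·-2 + 2·2 + 7·1 + 8·-2.

-12 3 10
-13 25 35
3 19 18
8 30 49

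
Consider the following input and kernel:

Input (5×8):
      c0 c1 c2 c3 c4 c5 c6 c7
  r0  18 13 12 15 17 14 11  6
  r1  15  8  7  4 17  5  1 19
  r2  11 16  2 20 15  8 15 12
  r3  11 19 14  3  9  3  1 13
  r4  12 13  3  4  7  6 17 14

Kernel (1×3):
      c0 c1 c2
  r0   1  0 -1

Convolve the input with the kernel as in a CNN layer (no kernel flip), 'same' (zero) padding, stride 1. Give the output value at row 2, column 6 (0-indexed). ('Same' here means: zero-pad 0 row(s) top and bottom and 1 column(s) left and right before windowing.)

The receptive field on the zero-padded input at this output position is [8 15 12]. Elementwise product with the kernel and sum: 8·1 + 12·-1.

-4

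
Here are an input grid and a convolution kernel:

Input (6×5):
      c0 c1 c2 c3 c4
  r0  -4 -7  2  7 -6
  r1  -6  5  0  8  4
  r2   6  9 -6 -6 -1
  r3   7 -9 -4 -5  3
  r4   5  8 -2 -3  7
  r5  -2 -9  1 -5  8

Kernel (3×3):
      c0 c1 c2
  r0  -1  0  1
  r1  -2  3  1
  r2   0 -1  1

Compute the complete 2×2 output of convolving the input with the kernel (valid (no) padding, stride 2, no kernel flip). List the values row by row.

Output[0,0]: The receptive field on the input at this output position is [-4 -7 2 / -6 5 0 / 6 9 -6]. Elementwise product with the kernel and sum: -4·-1 + 2·1 + -6·-2 + 5·3 + 0·1 + 9·-1 + -6·1.

18 25
-67 11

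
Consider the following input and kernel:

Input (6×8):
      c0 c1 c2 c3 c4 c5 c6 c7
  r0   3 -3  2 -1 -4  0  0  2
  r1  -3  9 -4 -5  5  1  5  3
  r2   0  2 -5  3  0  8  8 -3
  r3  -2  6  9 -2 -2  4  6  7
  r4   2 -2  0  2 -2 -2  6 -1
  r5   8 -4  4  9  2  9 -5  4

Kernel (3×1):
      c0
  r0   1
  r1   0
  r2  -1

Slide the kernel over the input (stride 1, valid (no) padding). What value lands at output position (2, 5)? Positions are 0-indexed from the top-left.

10

The receptive field on the input at this output position is [8 / 4 / -2]. Elementwise product with the kernel and sum: 8·1 + -2·-1.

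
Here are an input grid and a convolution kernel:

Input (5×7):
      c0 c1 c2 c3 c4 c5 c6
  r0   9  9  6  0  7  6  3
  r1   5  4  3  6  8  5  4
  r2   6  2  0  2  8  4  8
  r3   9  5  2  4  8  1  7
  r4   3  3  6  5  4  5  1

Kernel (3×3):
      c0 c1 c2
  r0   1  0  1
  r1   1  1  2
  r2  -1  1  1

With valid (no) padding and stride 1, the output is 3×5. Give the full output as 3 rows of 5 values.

Output[0,0]: The receptive field on the input at this output position is [9 9 6 / 5 4 3 / 6 2 0]. Elementwise product with the kernel and sum: 9·1 + 6·1 + 5·1 + 4·1 + 3·2 + 6·-1 + 2·1 + 0·1.

26 28 48 40 35
14 17 39 34 40
30 27 33 24 41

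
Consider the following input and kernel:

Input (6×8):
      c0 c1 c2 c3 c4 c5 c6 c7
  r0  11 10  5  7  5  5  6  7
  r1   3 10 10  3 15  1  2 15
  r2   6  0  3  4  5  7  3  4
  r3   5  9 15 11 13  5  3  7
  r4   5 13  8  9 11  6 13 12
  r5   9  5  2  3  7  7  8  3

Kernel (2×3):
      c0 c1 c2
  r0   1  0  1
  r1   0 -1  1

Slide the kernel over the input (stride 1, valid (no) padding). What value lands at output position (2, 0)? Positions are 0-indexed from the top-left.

15

The receptive field on the input at this output position is [6 0 3 / 5 9 15]. Elementwise product with the kernel and sum: 6·1 + 3·1 + 9·-1 + 15·1.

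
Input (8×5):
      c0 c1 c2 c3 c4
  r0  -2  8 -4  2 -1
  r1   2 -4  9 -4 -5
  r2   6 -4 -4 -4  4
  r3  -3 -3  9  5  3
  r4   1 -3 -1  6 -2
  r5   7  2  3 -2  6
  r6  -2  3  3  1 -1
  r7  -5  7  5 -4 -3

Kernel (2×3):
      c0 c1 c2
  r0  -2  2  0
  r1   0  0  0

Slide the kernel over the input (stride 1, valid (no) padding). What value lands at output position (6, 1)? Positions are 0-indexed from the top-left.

The receptive field on the input at this output position is [3 3 1 / 7 5 -4]. Elementwise product with the kernel and sum: 3·-2 + 3·2.

0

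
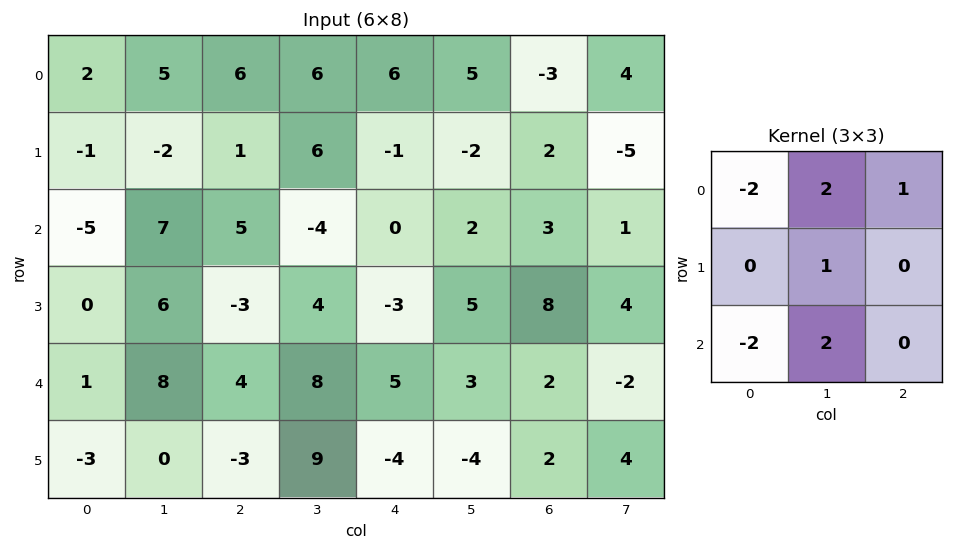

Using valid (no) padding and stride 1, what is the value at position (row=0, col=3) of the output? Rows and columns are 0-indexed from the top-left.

12

The receptive field on the input at this output position is [6 6 5 / 6 -1 -2 / -4 0 2]. Elementwise product with the kernel and sum: 6·-2 + 6·2 + 5·1 + -1·1 + -4·-2 + 0·2.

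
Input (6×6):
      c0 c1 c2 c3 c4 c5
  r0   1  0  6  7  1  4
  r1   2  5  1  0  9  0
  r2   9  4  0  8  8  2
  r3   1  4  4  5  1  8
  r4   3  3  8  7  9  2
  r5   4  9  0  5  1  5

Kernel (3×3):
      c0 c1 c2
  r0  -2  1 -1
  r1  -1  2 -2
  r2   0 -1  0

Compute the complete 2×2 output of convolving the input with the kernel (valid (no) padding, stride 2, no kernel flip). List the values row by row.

Output[0,0]: The receptive field on the input at this output position is [1 0 6 / 2 5 1 / 9 4 0]. Elementwise product with the kernel and sum: 1·-2 + 0·1 + 6·-1 + 2·-1 + 5·2 + 1·-2 + 4·-1.

-6 -33
-18 -3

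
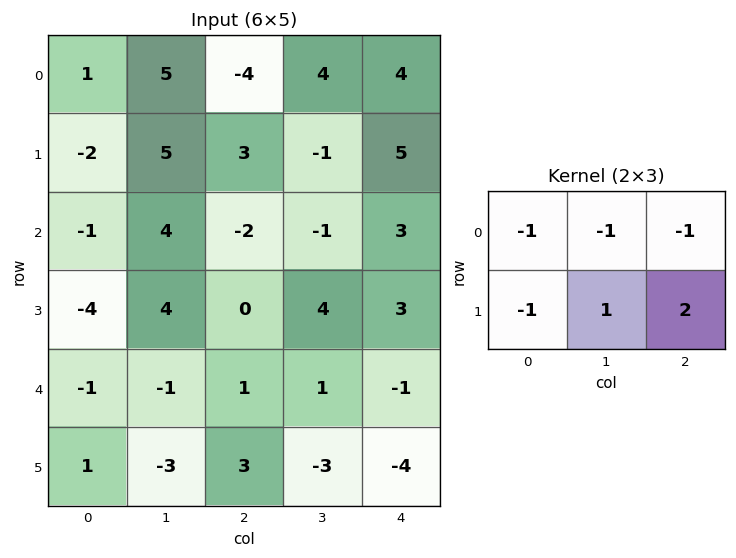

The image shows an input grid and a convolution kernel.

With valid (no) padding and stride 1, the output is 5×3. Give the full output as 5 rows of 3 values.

11 -9 2
-5 -15 0
7 3 10
2 -4 -9
3 -1 -15

Output[0,0]: The receptive field on the input at this output position is [1 5 -4 / -2 5 3]. Elementwise product with the kernel and sum: 1·-1 + 5·-1 + -4·-1 + -2·-1 + 5·1 + 3·2.
Output[0,1]: The receptive field on the input at this output position is [5 -4 4 / 5 3 -1]. Elementwise product with the kernel and sum: 5·-1 + -4·-1 + 4·-1 + 5·-1 + 3·1 + -1·2.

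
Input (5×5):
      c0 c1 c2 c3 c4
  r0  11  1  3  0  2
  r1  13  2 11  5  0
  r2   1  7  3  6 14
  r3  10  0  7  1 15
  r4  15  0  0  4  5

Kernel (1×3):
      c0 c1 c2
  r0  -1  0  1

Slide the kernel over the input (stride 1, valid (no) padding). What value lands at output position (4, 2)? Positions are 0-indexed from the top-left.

5

The receptive field on the input at this output position is [0 4 5]. Elementwise product with the kernel and sum: 0·-1 + 5·1.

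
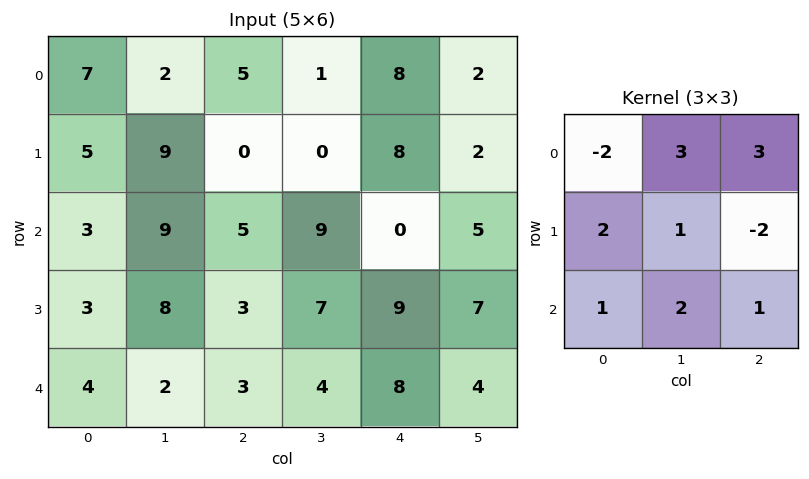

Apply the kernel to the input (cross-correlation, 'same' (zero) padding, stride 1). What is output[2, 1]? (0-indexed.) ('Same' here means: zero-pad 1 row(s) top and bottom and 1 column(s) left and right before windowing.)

The receptive field on the zero-padded input at this output position is [5 9 0 / 3 9 5 / 3 8 3]. Elementwise product with the kernel and sum: 5·-2 + 9·3 + 0·3 + 3·2 + 9·1 + 5·-2 + 3·1 + 8·2 + 3·1.

44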